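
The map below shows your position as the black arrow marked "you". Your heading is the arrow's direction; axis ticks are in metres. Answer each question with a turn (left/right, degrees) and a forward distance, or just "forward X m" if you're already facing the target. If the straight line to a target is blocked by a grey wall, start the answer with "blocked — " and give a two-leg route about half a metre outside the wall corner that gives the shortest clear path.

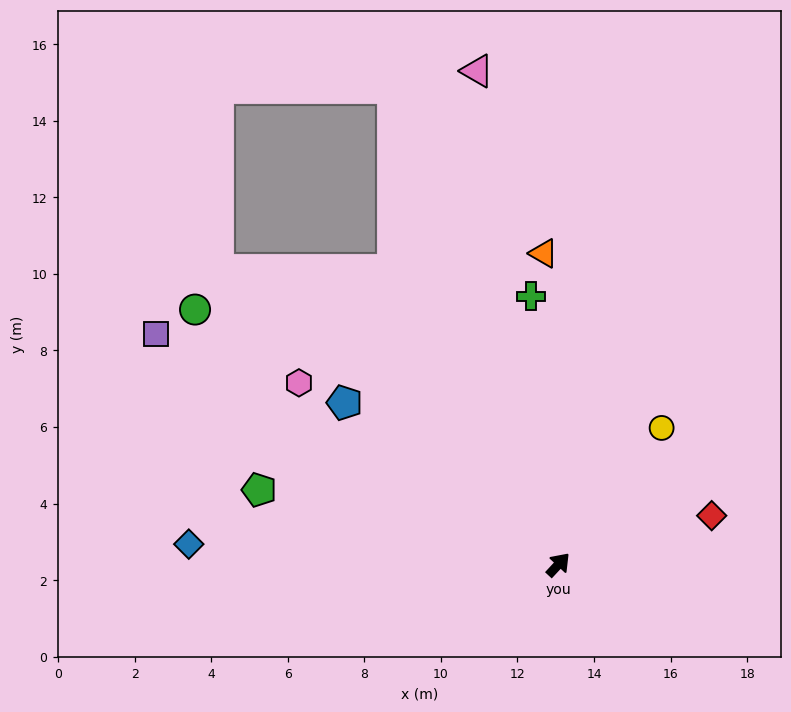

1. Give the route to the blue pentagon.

turn left 96°, forward 7.0 m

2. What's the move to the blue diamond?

turn left 130°, forward 9.7 m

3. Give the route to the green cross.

turn left 49°, forward 7.0 m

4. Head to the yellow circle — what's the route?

turn left 6°, forward 4.5 m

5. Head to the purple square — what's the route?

turn left 103°, forward 12.1 m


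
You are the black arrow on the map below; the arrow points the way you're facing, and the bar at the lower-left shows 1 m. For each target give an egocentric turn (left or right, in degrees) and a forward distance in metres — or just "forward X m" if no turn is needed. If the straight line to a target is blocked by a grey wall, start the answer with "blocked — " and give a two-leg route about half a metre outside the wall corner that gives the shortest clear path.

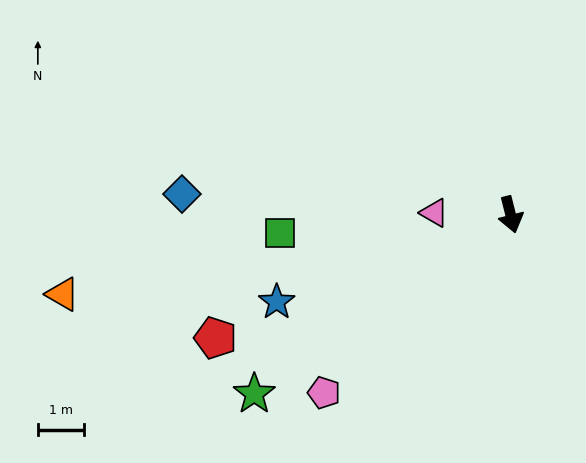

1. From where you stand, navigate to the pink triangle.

turn right 105°, forward 1.6 m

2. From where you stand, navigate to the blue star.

turn right 84°, forward 5.4 m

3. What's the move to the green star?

turn right 69°, forward 6.7 m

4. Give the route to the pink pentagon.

turn right 60°, forward 5.6 m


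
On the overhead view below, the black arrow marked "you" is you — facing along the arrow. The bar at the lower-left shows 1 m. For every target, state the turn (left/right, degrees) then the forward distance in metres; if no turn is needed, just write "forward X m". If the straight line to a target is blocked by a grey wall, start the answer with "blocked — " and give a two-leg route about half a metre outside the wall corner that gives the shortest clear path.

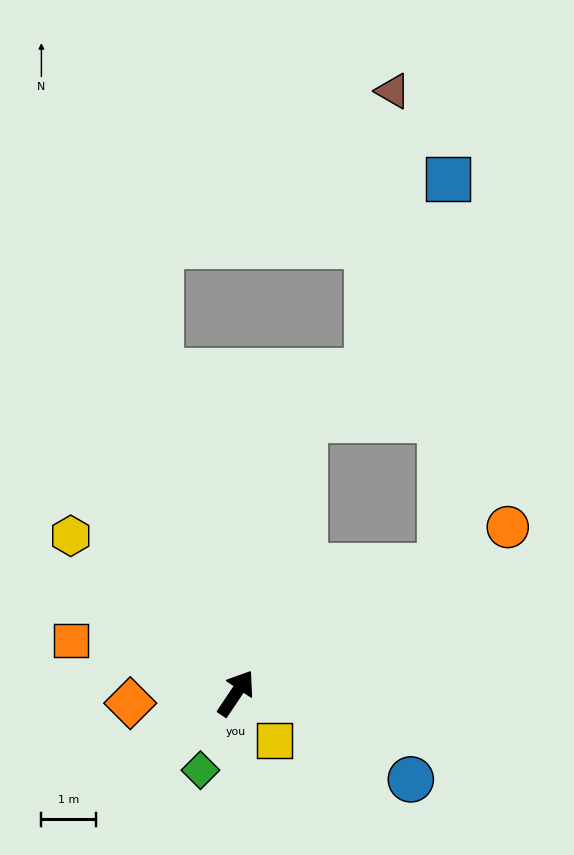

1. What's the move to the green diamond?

turn right 171°, forward 1.6 m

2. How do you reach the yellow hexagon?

turn left 80°, forward 4.2 m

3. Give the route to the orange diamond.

turn left 129°, forward 2.0 m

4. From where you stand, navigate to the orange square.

turn left 106°, forward 3.2 m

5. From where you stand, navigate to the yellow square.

turn right 107°, forward 1.1 m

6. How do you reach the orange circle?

turn right 25°, forward 5.9 m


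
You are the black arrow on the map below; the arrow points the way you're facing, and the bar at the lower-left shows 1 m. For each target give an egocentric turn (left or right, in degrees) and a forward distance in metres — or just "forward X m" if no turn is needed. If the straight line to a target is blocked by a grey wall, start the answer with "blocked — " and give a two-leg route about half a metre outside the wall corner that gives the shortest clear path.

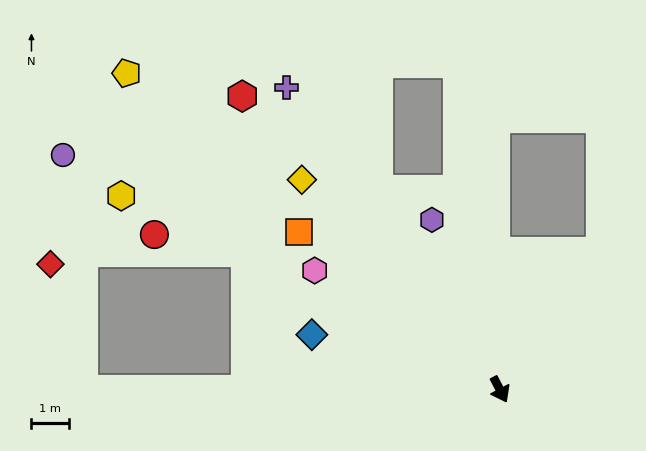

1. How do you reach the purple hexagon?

turn left 174°, forward 4.9 m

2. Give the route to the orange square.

turn right 156°, forward 6.9 m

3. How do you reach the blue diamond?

turn right 134°, forward 5.3 m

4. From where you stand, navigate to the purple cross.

turn right 172°, forward 10.0 m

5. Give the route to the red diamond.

blocked — turn right 117°, forward 11.3 m, then turn right 77°, forward 3.5 m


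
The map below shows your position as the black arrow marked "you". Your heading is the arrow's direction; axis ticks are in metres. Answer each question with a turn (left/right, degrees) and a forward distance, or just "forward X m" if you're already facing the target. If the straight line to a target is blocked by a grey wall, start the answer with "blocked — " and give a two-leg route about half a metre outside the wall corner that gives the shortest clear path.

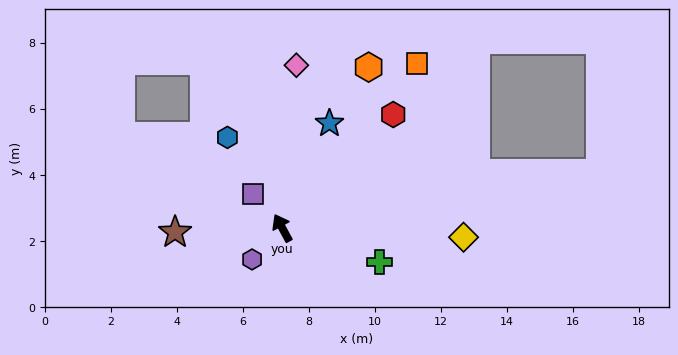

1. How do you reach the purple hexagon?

turn left 108°, forward 1.3 m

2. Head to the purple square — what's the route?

turn left 12°, forward 1.4 m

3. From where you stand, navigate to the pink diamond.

turn right 33°, forward 4.9 m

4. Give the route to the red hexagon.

turn right 73°, forward 4.8 m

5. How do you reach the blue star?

turn right 53°, forward 3.5 m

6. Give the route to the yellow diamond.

turn right 121°, forward 5.5 m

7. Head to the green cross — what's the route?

turn right 138°, forward 3.1 m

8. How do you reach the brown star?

turn left 64°, forward 3.2 m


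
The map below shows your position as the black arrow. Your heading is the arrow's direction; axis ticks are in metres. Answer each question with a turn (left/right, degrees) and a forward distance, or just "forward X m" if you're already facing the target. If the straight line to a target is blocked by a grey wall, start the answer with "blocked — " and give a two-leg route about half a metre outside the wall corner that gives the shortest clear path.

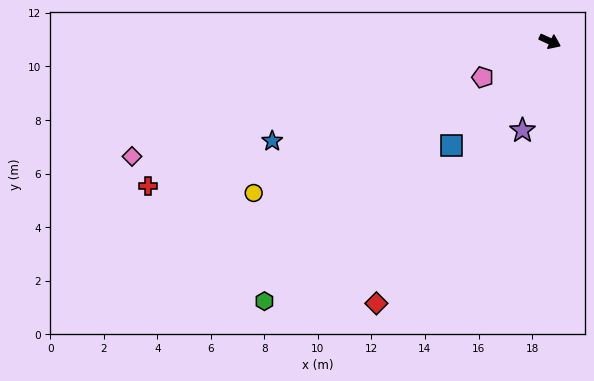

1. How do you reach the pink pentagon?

turn right 127°, forward 2.9 m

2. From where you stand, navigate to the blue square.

turn right 109°, forward 5.4 m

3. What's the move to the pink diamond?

turn right 140°, forward 16.2 m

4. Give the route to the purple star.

turn right 82°, forward 3.5 m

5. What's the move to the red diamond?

turn right 99°, forward 11.7 m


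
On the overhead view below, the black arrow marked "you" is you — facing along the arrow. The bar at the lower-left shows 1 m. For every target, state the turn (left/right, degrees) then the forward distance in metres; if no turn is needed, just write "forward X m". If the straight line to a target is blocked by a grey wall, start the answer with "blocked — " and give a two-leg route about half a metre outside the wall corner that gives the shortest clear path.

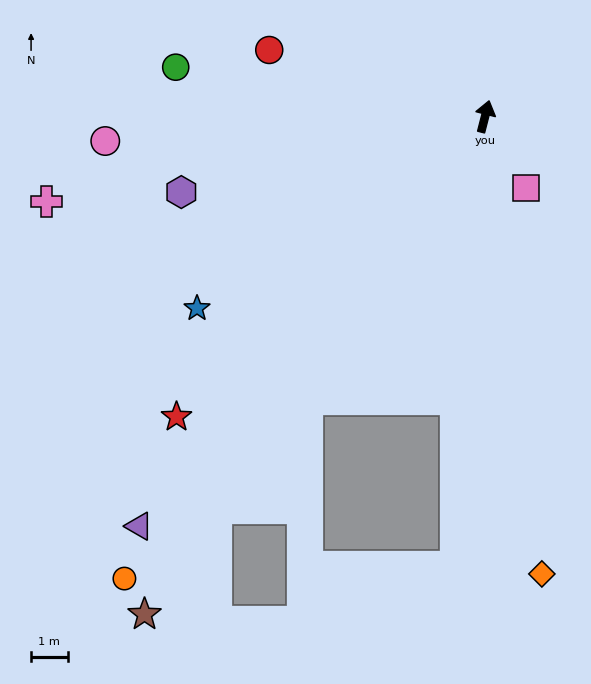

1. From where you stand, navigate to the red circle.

turn left 87°, forward 6.2 m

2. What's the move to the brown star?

turn left 160°, forward 16.5 m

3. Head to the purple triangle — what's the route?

turn left 154°, forward 14.6 m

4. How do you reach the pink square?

turn right 136°, forward 2.3 m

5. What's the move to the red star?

turn left 149°, forward 11.8 m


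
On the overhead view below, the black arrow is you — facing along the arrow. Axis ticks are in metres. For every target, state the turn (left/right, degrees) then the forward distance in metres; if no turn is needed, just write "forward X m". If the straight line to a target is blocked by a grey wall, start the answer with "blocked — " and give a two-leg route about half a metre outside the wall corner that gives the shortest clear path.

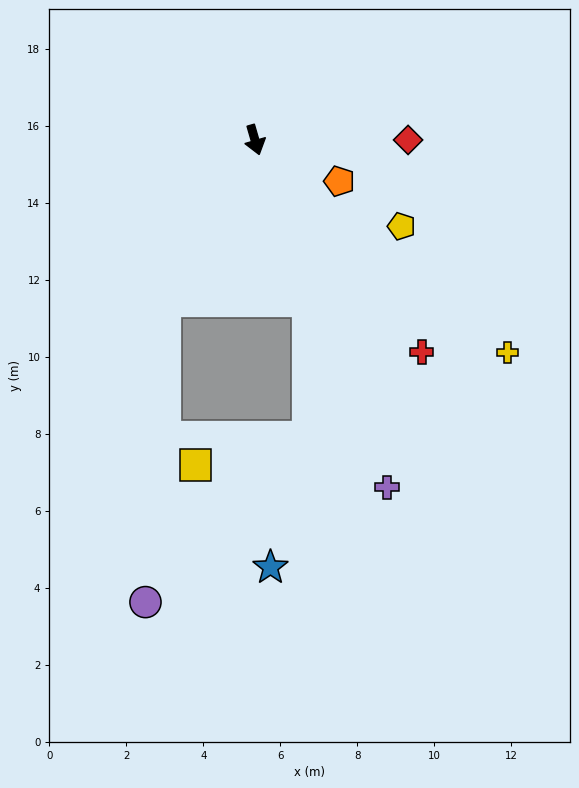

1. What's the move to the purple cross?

turn left 5°, forward 9.7 m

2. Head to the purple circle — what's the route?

blocked — turn right 45°, forward 4.8 m, then turn left 25°, forward 7.8 m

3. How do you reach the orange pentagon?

turn left 48°, forward 2.4 m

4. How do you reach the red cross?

turn left 22°, forward 7.0 m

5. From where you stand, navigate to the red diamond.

turn left 74°, forward 4.0 m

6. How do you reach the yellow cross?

turn left 34°, forward 8.6 m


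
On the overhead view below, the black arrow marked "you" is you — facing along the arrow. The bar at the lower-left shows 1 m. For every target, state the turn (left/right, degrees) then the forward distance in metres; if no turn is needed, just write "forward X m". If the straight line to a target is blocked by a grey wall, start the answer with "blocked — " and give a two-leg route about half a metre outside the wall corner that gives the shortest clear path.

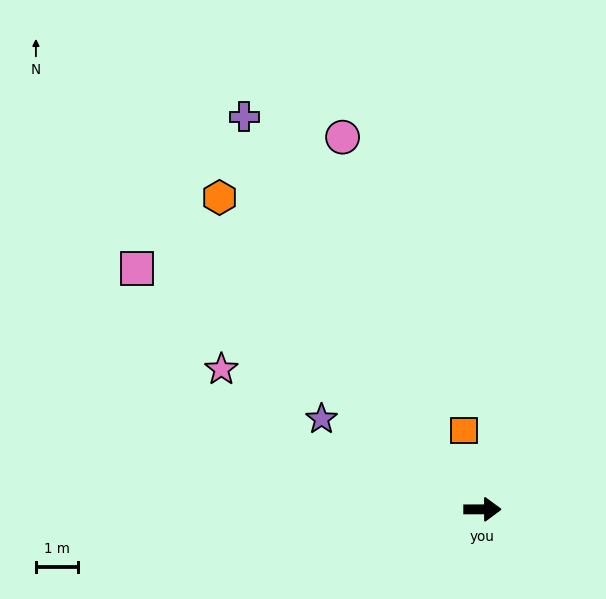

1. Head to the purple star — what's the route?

turn left 150°, forward 4.4 m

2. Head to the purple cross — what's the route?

turn left 121°, forward 11.0 m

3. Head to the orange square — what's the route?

turn left 103°, forward 1.9 m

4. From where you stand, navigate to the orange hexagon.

turn left 130°, forward 9.8 m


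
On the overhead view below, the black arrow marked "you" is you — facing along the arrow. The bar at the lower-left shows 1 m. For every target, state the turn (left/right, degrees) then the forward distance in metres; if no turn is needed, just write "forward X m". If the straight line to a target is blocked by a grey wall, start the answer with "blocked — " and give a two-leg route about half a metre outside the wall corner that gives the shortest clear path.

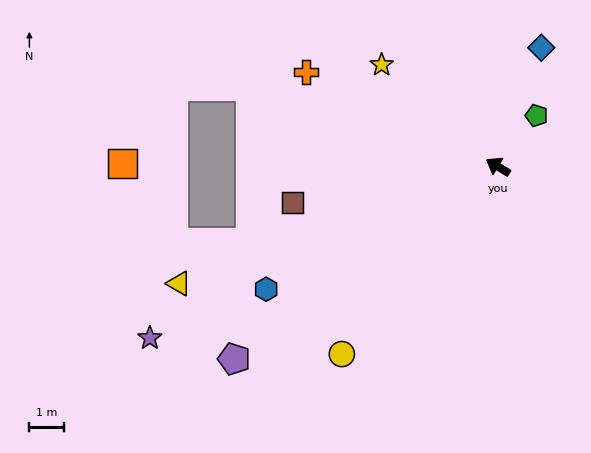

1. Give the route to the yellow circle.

turn left 82°, forward 7.1 m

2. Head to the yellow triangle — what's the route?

turn left 51°, forward 9.9 m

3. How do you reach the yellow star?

turn right 10°, forward 4.5 m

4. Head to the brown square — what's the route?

turn left 41°, forward 6.1 m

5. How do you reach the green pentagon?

turn right 96°, forward 1.9 m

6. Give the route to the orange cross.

turn left 5°, forward 6.3 m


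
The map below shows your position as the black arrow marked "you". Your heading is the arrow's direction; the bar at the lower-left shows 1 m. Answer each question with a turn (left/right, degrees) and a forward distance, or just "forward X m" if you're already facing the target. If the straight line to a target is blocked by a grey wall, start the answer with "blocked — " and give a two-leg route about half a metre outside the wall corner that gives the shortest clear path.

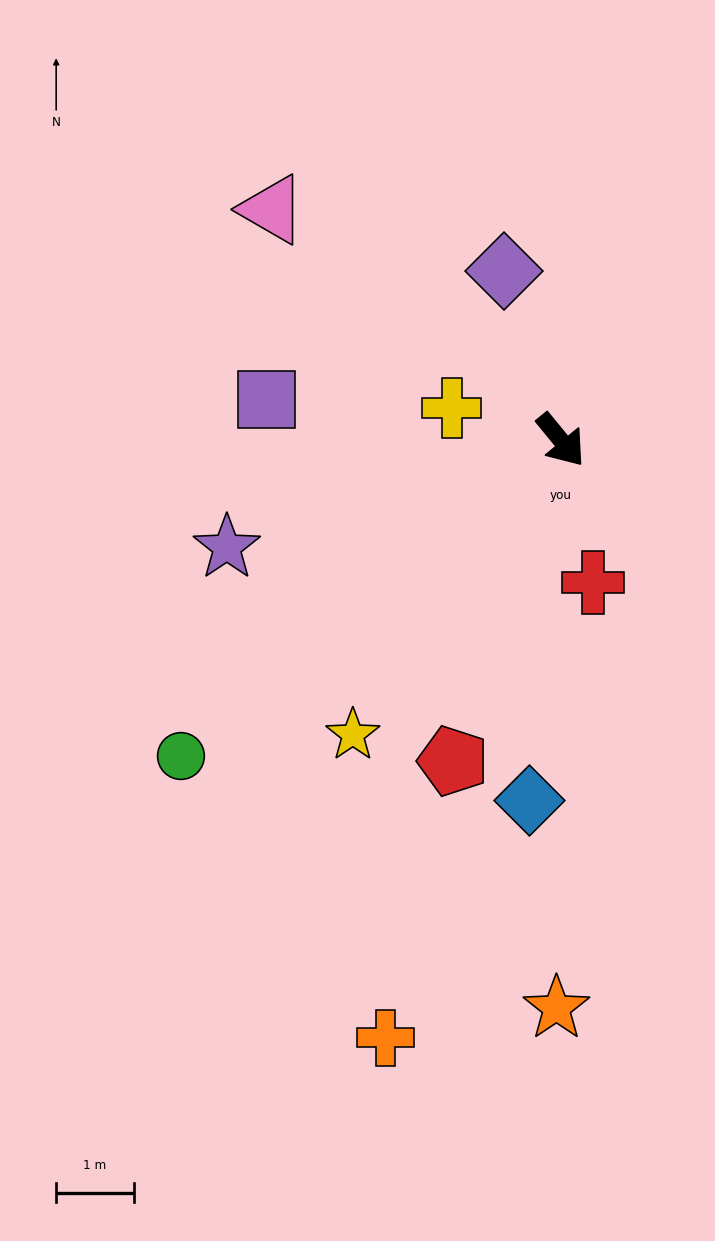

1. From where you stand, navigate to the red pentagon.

turn right 58°, forward 4.4 m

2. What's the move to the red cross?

turn right 27°, forward 1.9 m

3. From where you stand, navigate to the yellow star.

turn right 75°, forward 4.6 m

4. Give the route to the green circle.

turn right 90°, forward 6.4 m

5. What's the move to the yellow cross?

turn right 146°, forward 1.5 m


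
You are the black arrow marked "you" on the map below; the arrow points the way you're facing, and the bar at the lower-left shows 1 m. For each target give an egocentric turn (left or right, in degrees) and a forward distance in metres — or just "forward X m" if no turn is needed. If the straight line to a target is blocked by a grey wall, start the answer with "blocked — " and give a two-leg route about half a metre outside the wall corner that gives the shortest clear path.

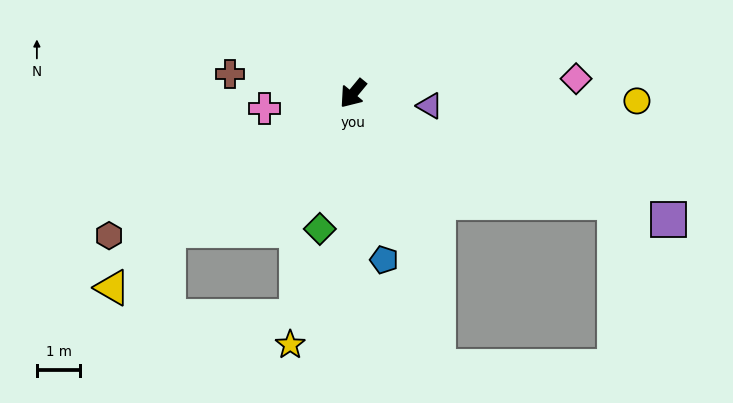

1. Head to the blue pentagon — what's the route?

turn left 50°, forward 3.9 m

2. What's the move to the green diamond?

turn left 26°, forward 3.2 m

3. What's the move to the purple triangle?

turn left 121°, forward 1.8 m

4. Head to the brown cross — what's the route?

turn right 59°, forward 2.9 m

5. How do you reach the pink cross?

turn right 41°, forward 2.1 m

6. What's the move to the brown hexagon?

turn right 20°, forward 6.5 m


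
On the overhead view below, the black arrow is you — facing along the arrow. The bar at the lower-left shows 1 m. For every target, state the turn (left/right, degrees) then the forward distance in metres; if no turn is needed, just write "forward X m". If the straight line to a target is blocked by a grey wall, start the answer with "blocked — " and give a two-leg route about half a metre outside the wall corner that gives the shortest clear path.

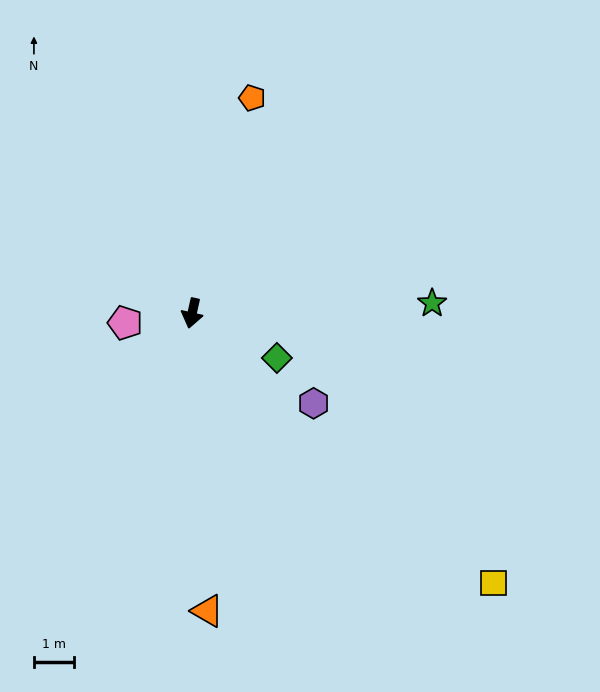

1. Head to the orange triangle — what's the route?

turn left 15°, forward 7.5 m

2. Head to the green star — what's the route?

turn left 105°, forward 6.0 m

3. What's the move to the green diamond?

turn left 75°, forward 2.4 m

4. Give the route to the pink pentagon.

turn right 69°, forward 1.7 m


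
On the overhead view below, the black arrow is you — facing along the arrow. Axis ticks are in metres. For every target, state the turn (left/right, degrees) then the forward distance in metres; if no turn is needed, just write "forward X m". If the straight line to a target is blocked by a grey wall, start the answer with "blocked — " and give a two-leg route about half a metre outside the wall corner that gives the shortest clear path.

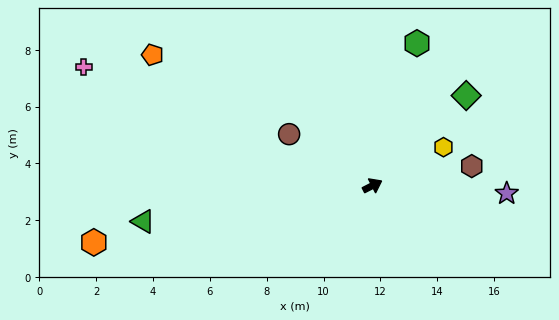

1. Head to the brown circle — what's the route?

turn left 121°, forward 3.4 m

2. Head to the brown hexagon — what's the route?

turn right 16°, forward 3.6 m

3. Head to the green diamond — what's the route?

turn left 17°, forward 4.6 m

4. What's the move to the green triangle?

turn left 162°, forward 8.2 m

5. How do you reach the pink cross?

turn left 131°, forward 11.0 m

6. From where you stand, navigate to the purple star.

turn right 30°, forward 4.7 m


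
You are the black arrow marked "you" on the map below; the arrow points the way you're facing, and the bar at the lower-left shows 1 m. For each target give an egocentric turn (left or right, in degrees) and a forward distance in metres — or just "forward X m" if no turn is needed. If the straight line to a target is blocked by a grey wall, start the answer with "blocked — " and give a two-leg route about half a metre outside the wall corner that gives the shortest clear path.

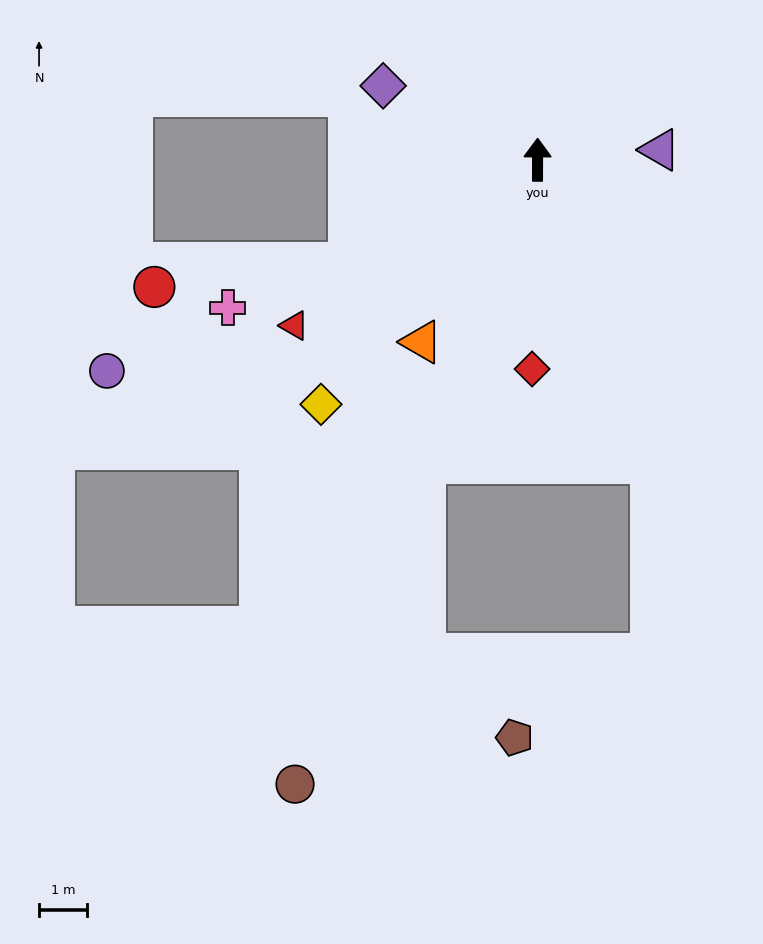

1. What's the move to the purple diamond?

turn left 65°, forward 3.6 m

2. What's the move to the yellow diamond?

turn left 139°, forward 6.8 m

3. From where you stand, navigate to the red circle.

blocked — turn left 119°, forward 4.5 m, then turn right 22°, forward 4.1 m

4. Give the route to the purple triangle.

turn right 85°, forward 2.6 m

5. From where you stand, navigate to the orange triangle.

turn left 148°, forward 4.5 m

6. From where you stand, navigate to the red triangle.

turn left 124°, forward 6.1 m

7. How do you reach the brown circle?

turn left 159°, forward 13.9 m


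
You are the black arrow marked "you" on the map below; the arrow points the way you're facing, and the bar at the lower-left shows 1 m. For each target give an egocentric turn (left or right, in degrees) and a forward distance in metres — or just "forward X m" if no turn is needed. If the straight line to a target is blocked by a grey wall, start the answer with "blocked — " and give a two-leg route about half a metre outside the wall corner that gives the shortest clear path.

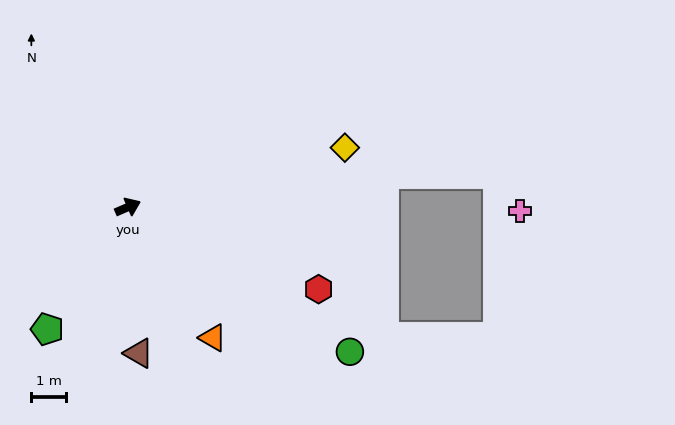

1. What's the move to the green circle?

turn right 56°, forward 7.7 m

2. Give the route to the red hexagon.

turn right 47°, forward 6.0 m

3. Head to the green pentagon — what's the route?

turn right 147°, forward 4.3 m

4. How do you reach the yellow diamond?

turn right 8°, forward 6.6 m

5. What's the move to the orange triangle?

turn right 80°, forward 4.5 m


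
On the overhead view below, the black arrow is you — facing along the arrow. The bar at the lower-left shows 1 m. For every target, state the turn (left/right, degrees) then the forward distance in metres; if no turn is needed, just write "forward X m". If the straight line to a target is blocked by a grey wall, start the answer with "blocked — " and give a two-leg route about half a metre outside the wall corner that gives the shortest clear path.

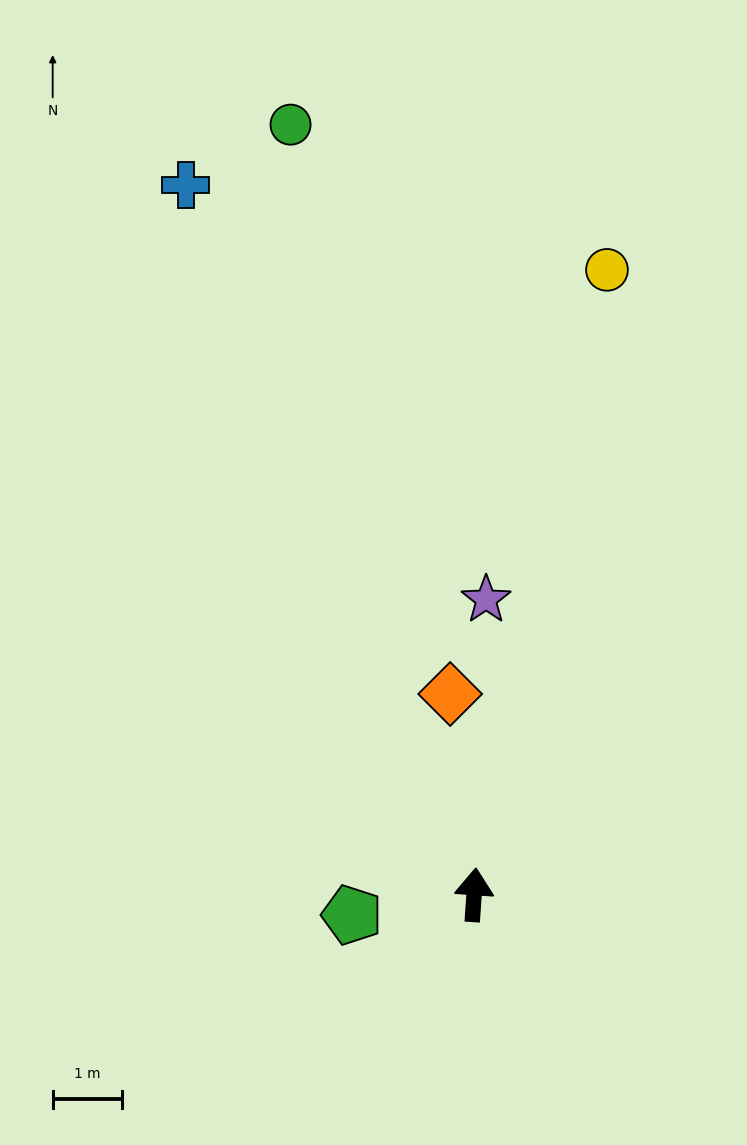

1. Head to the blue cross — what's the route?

turn left 26°, forward 11.0 m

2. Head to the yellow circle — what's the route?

turn right 8°, forward 9.2 m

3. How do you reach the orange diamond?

turn left 11°, forward 2.9 m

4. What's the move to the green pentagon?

turn left 103°, forward 1.8 m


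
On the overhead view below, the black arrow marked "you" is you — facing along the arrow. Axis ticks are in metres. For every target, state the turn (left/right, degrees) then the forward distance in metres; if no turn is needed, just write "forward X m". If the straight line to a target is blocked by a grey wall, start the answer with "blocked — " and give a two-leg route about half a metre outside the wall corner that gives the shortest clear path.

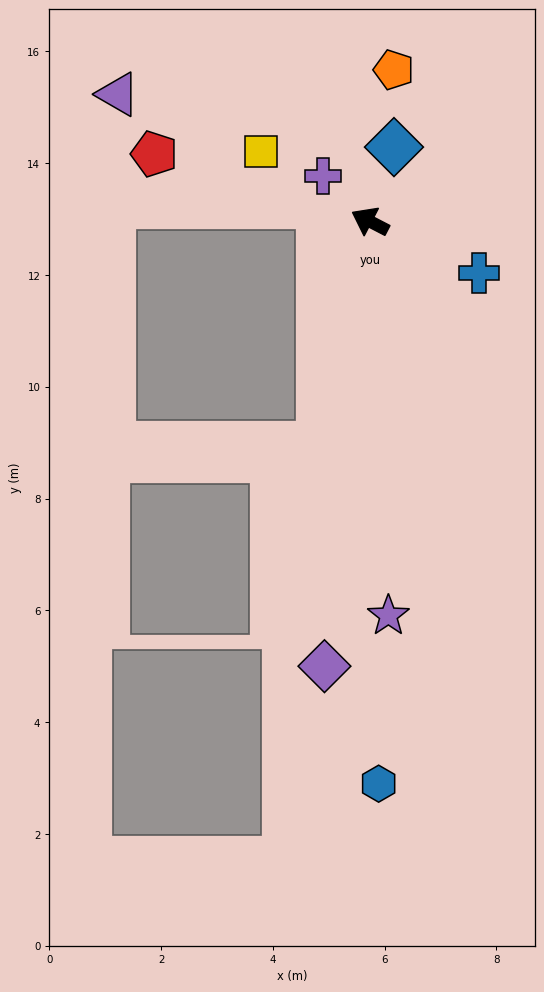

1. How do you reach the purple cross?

turn right 17°, forward 1.2 m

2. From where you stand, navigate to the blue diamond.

turn right 80°, forward 1.4 m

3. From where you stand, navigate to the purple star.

turn left 120°, forward 7.1 m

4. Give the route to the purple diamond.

turn left 112°, forward 8.0 m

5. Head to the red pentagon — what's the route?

turn left 10°, forward 4.0 m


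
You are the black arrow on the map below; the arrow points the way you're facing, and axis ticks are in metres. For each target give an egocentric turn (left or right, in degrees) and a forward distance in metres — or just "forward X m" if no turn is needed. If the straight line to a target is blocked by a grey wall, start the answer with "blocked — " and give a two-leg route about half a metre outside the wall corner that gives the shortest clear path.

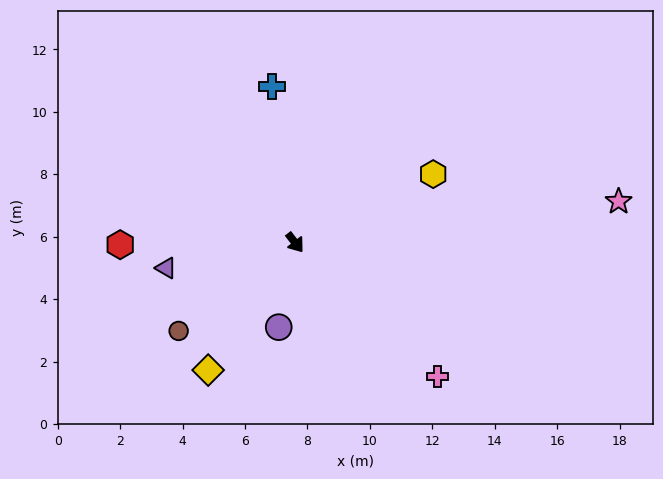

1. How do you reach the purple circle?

turn right 49°, forward 2.8 m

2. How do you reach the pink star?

turn left 60°, forward 10.5 m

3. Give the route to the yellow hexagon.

turn left 79°, forward 4.9 m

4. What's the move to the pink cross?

turn left 9°, forward 6.3 m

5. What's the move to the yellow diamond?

turn right 72°, forward 4.9 m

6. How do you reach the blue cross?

turn left 151°, forward 5.1 m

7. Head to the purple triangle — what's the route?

turn right 117°, forward 4.2 m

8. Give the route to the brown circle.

turn right 90°, forward 4.7 m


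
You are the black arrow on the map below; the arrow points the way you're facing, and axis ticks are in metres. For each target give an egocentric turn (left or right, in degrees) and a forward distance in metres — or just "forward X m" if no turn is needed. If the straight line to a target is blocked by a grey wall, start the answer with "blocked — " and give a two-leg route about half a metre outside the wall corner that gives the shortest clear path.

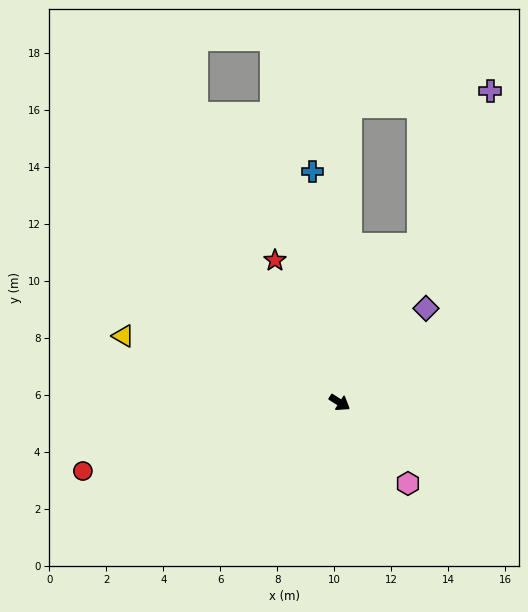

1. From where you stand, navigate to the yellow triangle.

turn right 165°, forward 7.9 m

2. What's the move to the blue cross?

turn left 129°, forward 8.2 m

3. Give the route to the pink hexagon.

turn right 17°, forward 3.7 m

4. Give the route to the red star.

turn left 147°, forward 5.5 m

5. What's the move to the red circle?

turn right 132°, forward 9.3 m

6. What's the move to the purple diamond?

turn left 80°, forward 4.5 m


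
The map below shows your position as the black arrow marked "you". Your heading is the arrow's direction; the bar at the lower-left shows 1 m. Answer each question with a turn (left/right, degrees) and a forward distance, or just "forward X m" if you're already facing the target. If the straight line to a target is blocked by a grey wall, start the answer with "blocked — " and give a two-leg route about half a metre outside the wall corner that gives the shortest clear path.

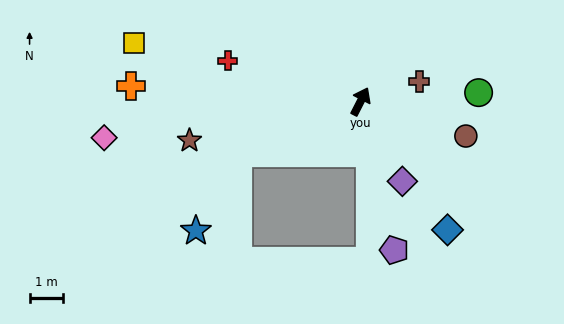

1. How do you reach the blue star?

blocked — turn left 140°, forward 3.9 m, then turn left 39°, forward 2.6 m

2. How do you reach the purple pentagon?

turn right 140°, forward 4.5 m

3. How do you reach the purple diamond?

turn right 125°, forward 2.7 m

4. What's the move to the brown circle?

turn right 81°, forward 3.3 m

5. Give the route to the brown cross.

turn right 44°, forward 1.8 m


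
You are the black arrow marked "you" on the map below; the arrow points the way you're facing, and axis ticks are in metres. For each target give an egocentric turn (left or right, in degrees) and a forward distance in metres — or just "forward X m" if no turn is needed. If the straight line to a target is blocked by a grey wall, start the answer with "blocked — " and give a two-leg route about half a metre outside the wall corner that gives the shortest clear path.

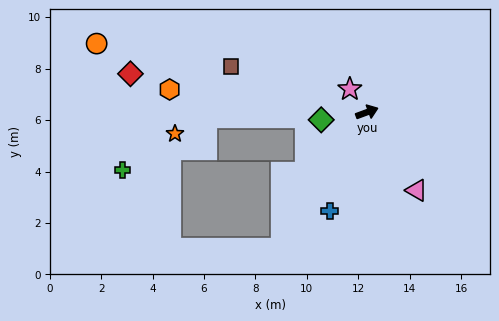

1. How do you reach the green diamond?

turn left 169°, forward 1.8 m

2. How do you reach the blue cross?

turn right 131°, forward 4.1 m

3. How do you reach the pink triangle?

turn right 78°, forward 3.6 m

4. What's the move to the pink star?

turn left 106°, forward 1.1 m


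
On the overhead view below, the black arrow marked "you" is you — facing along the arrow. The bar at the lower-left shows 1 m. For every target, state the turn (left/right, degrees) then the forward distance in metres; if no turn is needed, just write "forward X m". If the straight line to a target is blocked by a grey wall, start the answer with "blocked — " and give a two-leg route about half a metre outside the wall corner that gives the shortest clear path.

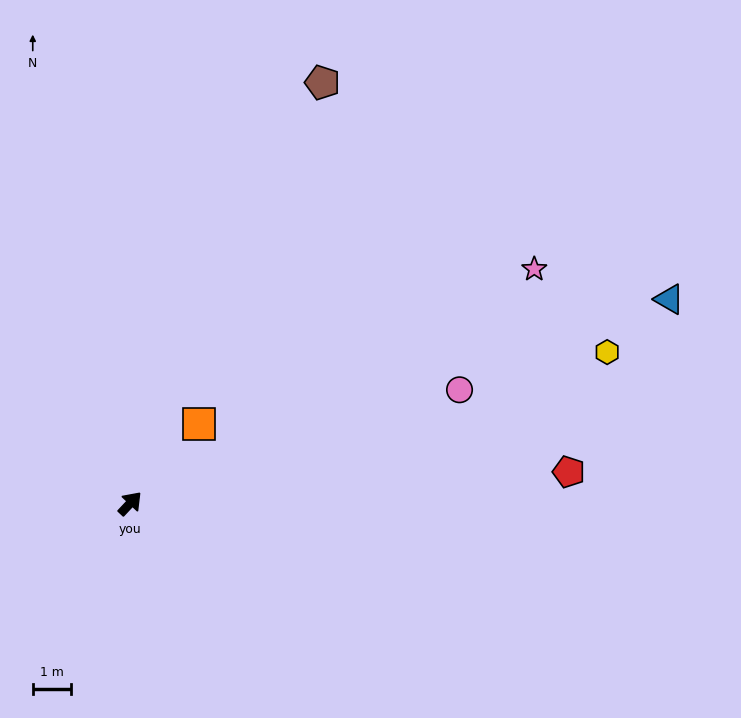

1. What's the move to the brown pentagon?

turn left 19°, forward 12.1 m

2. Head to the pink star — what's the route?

turn right 17°, forward 12.3 m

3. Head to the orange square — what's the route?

turn left 2°, forward 2.8 m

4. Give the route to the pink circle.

turn right 28°, forward 9.1 m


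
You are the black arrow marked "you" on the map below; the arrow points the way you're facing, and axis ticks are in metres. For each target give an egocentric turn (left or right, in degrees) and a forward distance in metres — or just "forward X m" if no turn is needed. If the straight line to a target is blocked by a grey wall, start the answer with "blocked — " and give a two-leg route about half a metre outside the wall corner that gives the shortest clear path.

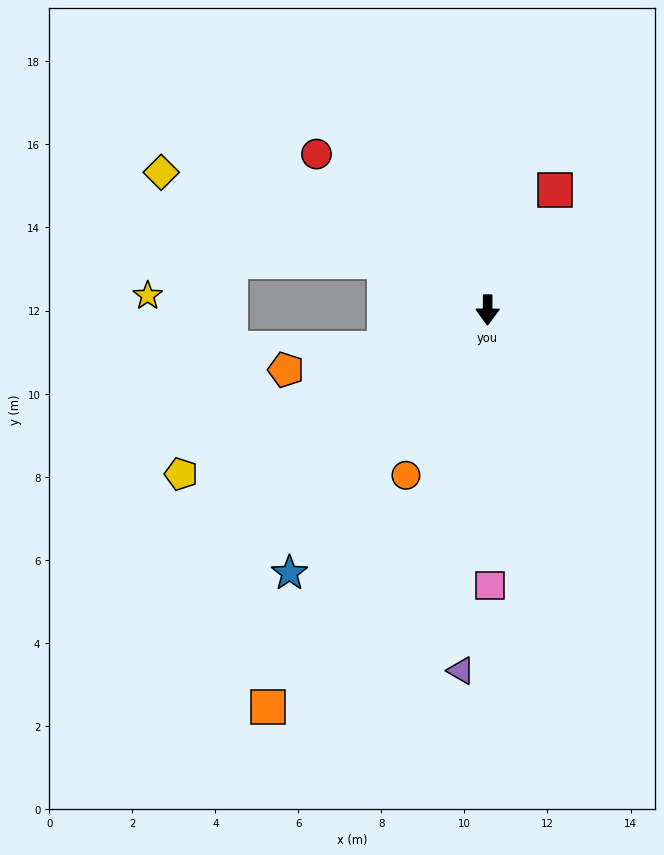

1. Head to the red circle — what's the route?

turn right 132°, forward 5.6 m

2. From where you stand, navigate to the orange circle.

turn right 26°, forward 4.4 m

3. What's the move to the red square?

turn left 151°, forward 3.3 m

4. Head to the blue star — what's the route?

turn right 37°, forward 7.9 m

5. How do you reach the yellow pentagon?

turn right 61°, forward 8.4 m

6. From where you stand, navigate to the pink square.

forward 6.6 m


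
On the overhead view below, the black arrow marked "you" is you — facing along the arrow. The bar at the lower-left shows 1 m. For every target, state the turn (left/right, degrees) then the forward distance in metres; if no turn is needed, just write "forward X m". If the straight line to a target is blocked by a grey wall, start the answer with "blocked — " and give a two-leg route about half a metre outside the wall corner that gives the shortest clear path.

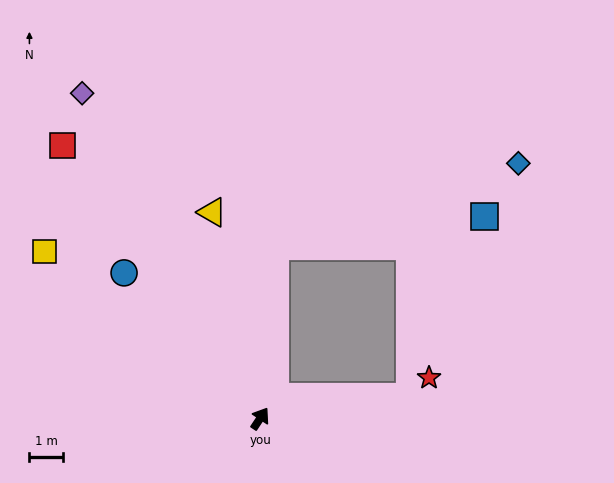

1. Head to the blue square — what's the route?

blocked — turn left 28°, forward 5.2 m, then turn right 76°, forward 6.4 m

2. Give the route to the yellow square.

turn left 86°, forward 8.2 m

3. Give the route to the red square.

turn left 69°, forward 10.2 m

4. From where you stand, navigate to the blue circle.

turn left 77°, forward 6.0 m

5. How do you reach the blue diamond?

blocked — turn left 28°, forward 5.2 m, then turn right 66°, forward 7.7 m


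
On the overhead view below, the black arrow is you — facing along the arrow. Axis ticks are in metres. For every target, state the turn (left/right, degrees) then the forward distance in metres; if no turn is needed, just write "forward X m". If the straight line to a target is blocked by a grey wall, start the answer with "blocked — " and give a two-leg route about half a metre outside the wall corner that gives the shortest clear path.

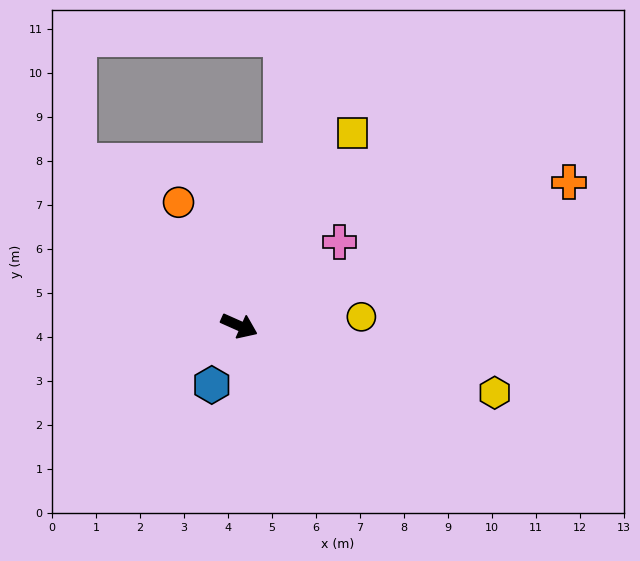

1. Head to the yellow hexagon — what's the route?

turn left 9°, forward 6.0 m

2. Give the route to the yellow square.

turn left 83°, forward 5.1 m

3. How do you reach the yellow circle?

turn left 28°, forward 2.8 m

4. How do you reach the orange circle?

turn left 140°, forward 3.1 m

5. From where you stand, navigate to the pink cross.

turn left 64°, forward 3.0 m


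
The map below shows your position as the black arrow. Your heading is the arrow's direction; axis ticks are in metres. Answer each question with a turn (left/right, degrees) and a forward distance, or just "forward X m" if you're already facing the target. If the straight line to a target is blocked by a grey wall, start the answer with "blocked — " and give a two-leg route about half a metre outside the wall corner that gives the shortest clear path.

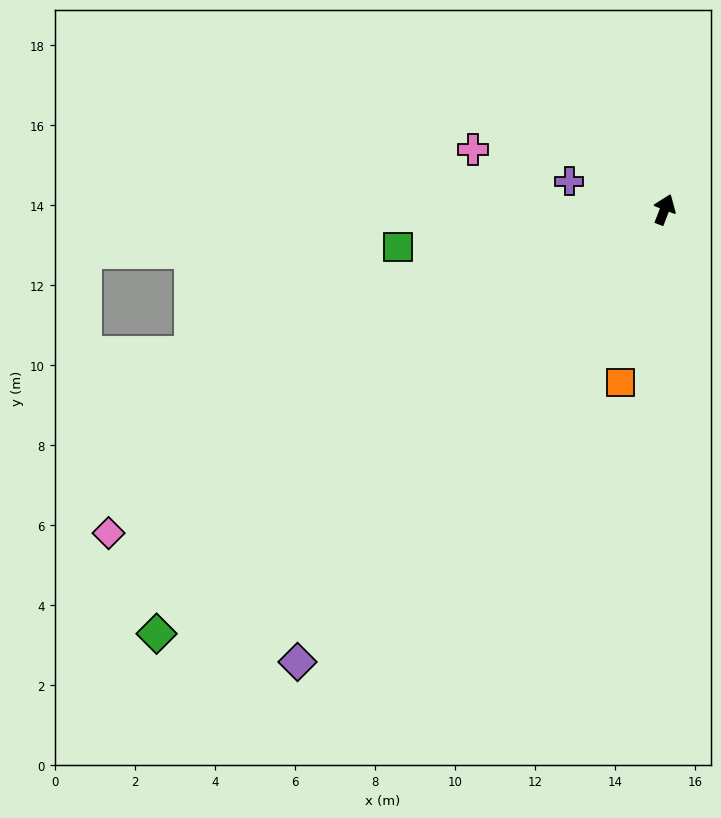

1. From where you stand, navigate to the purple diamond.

turn left 162°, forward 14.6 m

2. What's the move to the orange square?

turn right 173°, forward 4.5 m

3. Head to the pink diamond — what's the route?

turn left 141°, forward 16.1 m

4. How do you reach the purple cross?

turn left 95°, forward 2.5 m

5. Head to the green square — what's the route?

turn left 119°, forward 6.7 m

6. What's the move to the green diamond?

turn left 151°, forward 16.5 m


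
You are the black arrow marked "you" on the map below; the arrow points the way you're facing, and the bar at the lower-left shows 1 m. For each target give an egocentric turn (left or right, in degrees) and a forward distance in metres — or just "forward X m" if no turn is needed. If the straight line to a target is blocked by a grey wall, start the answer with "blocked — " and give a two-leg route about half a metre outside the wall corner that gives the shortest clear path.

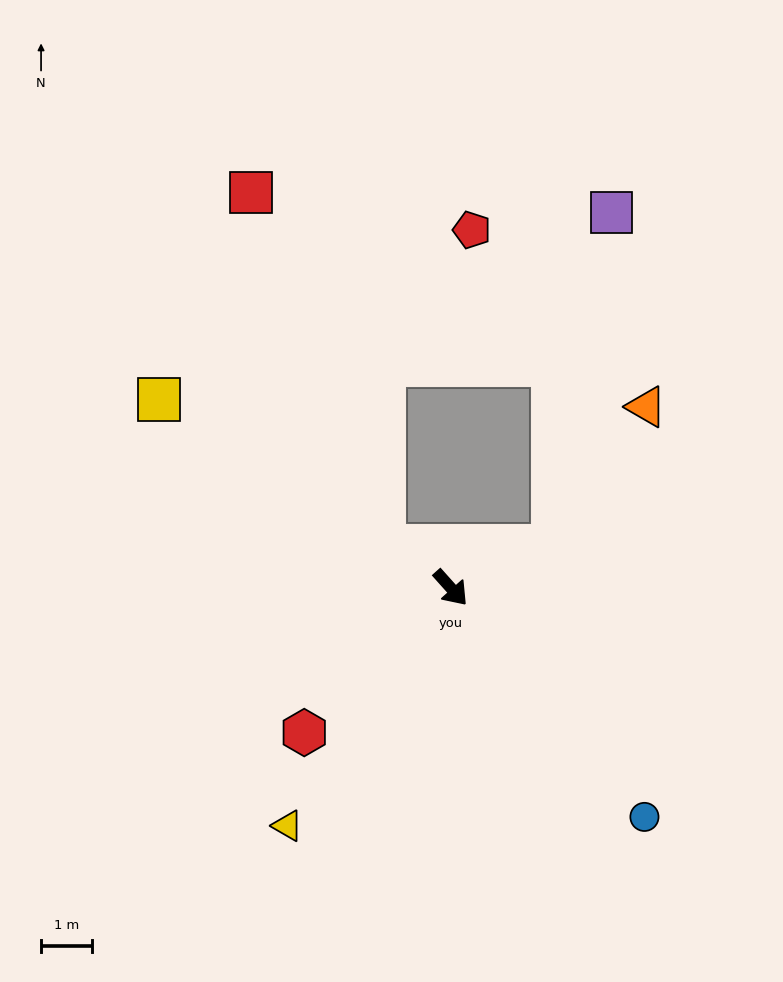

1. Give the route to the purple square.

blocked — turn left 70°, forward 2.2 m, then turn left 58°, forward 6.6 m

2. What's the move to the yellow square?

turn right 165°, forward 6.8 m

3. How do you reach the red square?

blocked — turn right 164°, forward 1.5 m, then turn right 37°, forward 7.4 m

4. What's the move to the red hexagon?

turn right 87°, forward 4.0 m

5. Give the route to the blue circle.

forward 5.9 m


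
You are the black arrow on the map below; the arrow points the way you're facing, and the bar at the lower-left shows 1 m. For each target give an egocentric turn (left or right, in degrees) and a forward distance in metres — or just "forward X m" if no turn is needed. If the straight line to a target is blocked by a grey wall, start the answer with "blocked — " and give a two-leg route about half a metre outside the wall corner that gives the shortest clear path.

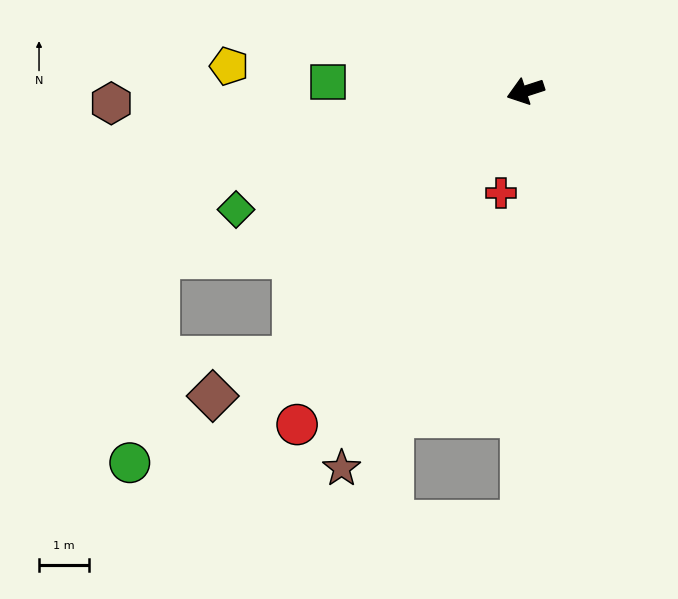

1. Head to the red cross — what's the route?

turn left 58°, forward 2.1 m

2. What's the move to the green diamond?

turn left 4°, forward 6.3 m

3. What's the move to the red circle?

turn left 38°, forward 8.1 m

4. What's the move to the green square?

turn right 21°, forward 4.0 m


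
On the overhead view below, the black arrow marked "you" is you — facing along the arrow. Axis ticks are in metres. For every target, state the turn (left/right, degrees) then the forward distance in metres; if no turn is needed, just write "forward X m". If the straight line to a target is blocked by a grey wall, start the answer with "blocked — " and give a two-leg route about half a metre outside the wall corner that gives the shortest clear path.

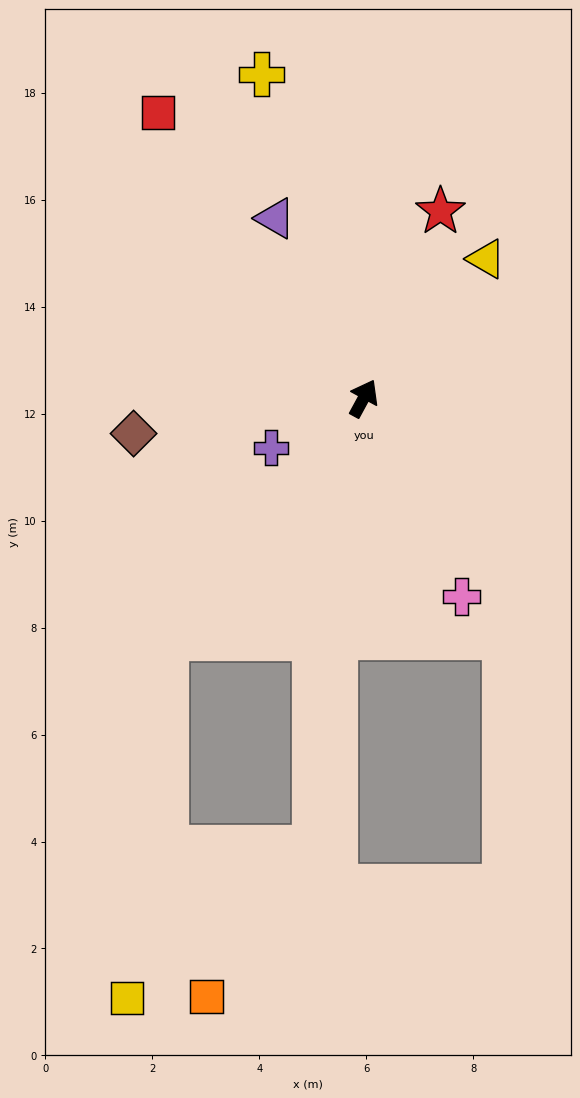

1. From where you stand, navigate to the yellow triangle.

turn right 13°, forward 3.5 m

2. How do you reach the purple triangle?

turn left 55°, forward 3.8 m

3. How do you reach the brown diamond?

turn left 127°, forward 4.4 m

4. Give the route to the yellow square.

blocked — turn left 169°, forward 5.8 m, then turn left 33°, forward 6.8 m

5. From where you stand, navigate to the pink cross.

turn right 125°, forward 4.1 m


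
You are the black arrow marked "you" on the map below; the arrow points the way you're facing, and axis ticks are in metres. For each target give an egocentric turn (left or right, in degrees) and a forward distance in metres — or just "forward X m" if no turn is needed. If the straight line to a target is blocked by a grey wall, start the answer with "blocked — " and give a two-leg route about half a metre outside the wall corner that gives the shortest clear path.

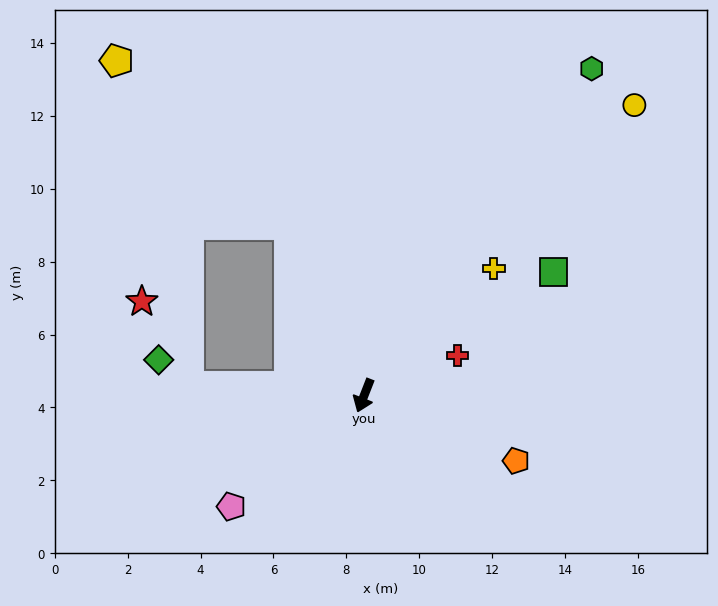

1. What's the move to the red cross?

turn left 135°, forward 2.8 m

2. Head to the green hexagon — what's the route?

turn left 167°, forward 10.9 m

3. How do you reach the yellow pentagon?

blocked — turn right 135°, forward 5.1 m, then turn left 23°, forward 6.5 m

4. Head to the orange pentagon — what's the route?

turn left 88°, forward 4.5 m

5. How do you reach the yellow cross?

turn left 156°, forward 5.0 m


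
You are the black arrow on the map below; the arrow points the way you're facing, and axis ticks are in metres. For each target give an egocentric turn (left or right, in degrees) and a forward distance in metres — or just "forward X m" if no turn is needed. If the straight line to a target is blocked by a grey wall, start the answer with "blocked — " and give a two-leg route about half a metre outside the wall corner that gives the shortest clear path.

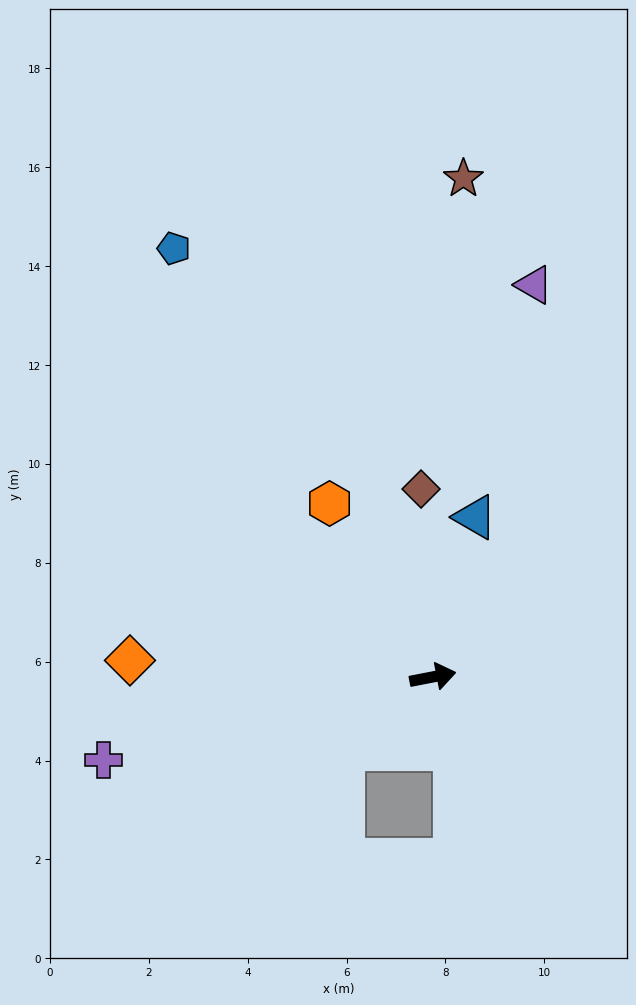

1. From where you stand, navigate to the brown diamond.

turn left 83°, forward 3.8 m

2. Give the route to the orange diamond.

turn left 166°, forward 6.1 m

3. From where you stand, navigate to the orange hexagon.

turn left 110°, forward 4.1 m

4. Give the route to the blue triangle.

turn left 64°, forward 3.3 m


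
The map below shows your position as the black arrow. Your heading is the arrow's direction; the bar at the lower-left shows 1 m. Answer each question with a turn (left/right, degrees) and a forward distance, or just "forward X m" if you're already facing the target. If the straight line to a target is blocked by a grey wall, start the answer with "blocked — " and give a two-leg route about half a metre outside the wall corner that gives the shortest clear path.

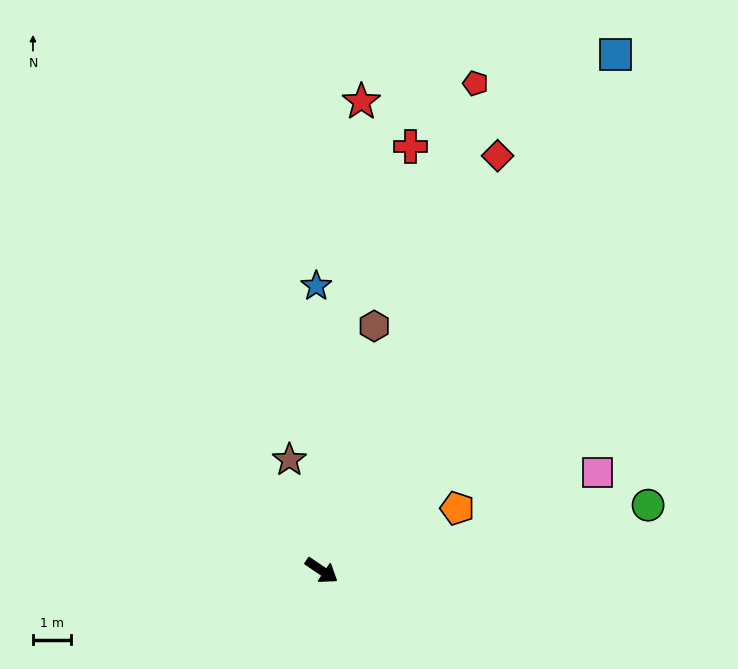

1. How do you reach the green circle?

turn left 45°, forward 8.7 m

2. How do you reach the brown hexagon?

turn left 112°, forward 6.5 m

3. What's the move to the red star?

turn left 119°, forward 12.3 m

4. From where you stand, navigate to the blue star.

turn left 125°, forward 7.4 m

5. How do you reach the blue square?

turn left 94°, forward 15.5 m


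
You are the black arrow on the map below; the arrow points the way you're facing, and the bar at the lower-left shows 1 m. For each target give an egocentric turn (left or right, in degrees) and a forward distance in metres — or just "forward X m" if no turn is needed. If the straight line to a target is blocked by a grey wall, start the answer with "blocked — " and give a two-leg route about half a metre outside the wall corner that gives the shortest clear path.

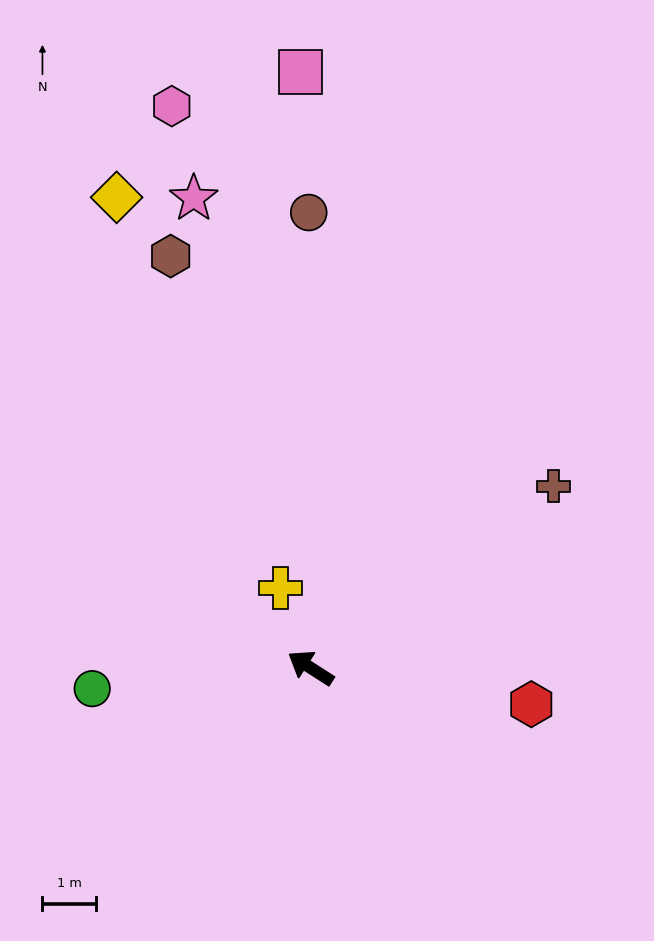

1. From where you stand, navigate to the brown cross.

turn right 111°, forward 5.7 m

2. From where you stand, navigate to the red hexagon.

turn right 157°, forward 4.2 m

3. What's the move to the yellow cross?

turn right 37°, forward 1.6 m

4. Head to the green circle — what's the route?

turn left 38°, forward 4.1 m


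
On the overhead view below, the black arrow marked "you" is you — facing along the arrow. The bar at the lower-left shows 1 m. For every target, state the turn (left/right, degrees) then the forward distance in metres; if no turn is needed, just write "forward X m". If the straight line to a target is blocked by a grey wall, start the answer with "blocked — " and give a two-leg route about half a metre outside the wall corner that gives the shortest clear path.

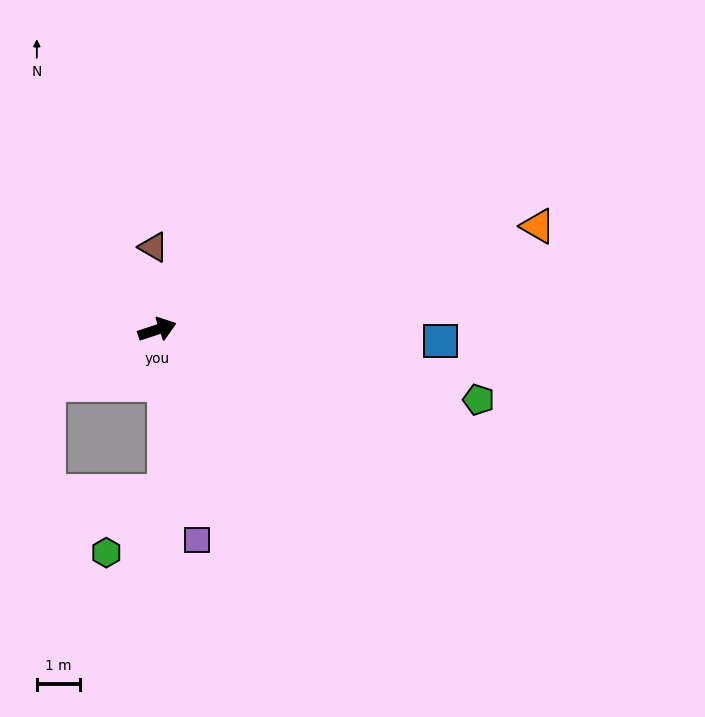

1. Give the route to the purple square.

turn right 97°, forward 5.0 m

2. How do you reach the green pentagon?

turn right 31°, forward 7.6 m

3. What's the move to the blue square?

turn right 21°, forward 6.6 m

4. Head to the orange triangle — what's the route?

turn right 3°, forward 9.2 m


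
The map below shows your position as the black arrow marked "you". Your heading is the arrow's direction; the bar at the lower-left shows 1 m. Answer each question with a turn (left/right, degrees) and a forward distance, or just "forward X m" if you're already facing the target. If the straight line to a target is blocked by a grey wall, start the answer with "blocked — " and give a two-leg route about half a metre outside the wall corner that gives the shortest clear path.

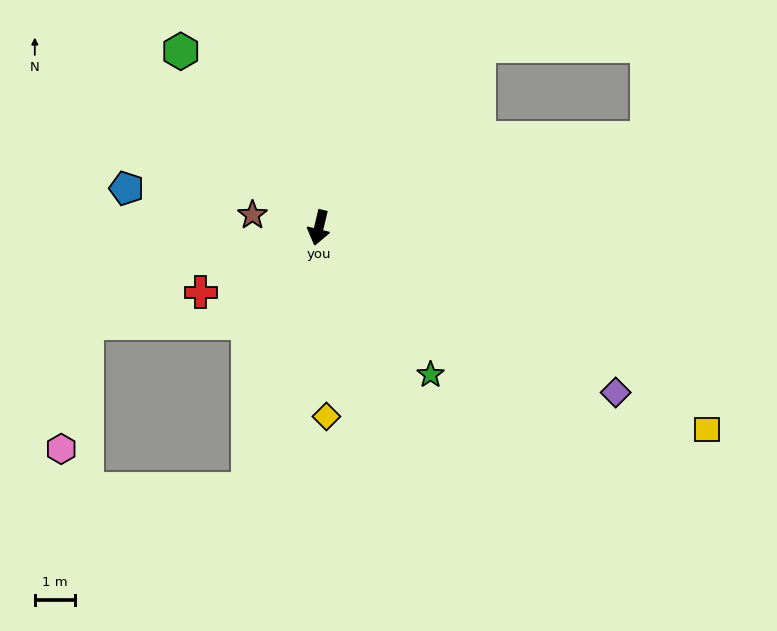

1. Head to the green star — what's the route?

turn left 51°, forward 4.6 m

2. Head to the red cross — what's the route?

turn right 48°, forward 3.3 m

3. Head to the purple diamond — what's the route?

turn left 74°, forward 8.4 m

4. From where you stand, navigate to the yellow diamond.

turn left 16°, forward 4.7 m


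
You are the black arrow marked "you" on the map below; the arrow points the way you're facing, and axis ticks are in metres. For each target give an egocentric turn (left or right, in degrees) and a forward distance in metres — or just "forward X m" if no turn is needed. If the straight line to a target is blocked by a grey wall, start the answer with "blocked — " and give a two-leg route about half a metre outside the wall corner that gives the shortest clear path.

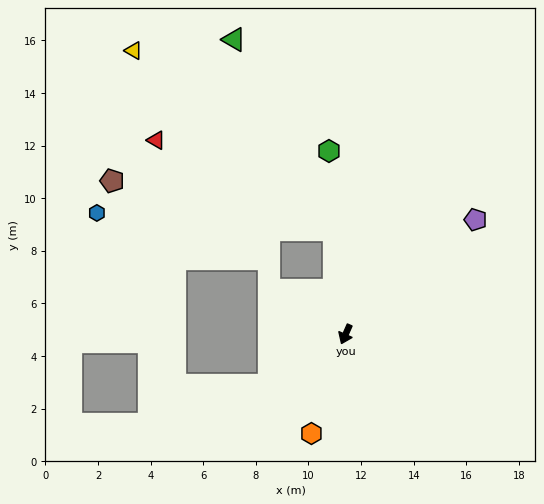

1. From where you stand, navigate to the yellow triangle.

blocked — turn right 150°, forward 4.0 m, then turn left 42°, forward 10.2 m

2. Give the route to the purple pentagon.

turn left 155°, forward 6.6 m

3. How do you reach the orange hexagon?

turn left 5°, forward 4.0 m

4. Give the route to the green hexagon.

turn right 151°, forward 7.0 m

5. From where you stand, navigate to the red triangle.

blocked — turn right 150°, forward 4.0 m, then turn left 57°, forward 7.6 m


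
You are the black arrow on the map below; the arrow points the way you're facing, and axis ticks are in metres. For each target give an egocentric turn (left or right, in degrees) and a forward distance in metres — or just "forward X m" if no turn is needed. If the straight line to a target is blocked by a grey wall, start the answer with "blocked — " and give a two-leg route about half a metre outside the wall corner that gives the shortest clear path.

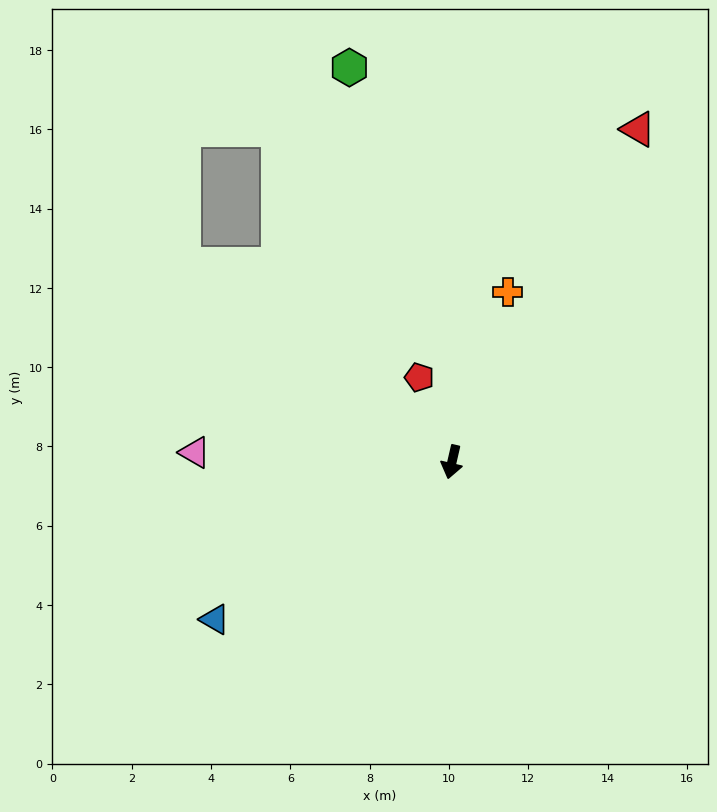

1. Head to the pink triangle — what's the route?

turn right 79°, forward 6.5 m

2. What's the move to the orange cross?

turn left 175°, forward 4.5 m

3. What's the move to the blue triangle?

turn right 43°, forward 7.2 m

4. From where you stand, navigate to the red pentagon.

turn right 146°, forward 2.3 m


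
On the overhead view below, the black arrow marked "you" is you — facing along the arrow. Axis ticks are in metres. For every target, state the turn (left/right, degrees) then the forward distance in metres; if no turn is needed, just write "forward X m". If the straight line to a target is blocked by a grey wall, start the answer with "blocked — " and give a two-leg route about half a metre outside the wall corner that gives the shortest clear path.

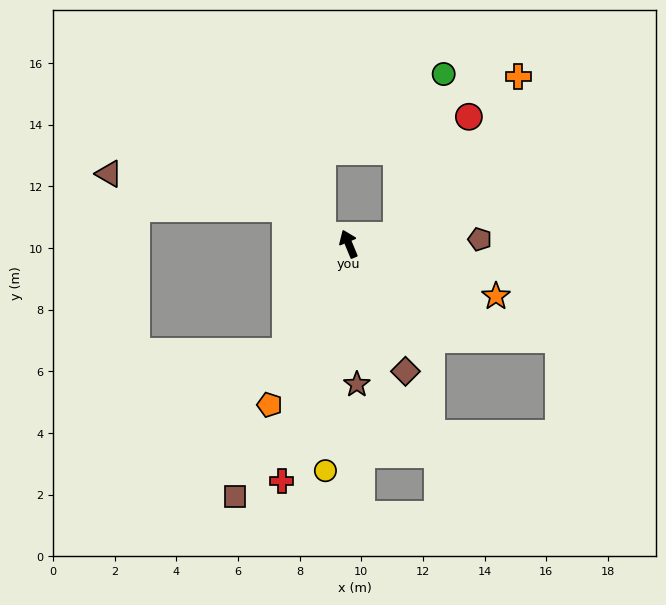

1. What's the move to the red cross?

turn left 142°, forward 8.0 m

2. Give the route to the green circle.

blocked — turn right 102°, forward 1.6 m, then turn left 63°, forward 5.4 m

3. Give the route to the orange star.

turn right 132°, forward 5.1 m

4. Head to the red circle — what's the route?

blocked — turn right 102°, forward 1.6 m, then turn left 48°, forward 4.5 m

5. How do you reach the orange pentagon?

turn left 131°, forward 5.8 m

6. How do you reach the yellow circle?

turn left 152°, forward 7.4 m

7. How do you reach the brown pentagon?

turn right 111°, forward 4.3 m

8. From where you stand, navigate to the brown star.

turn left 161°, forward 4.6 m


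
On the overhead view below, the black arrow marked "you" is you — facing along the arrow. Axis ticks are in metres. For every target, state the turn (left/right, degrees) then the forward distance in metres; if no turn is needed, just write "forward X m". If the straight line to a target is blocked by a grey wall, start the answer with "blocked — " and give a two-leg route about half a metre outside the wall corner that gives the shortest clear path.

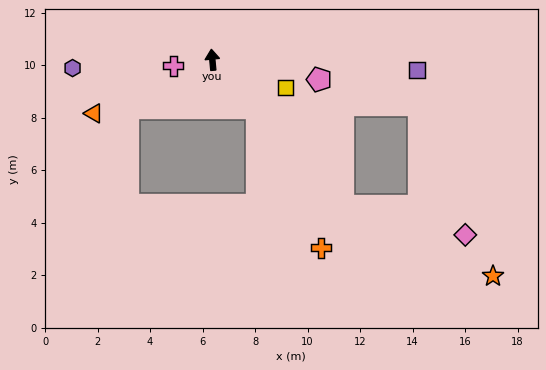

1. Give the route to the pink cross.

turn left 93°, forward 1.5 m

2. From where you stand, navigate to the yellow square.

turn right 116°, forward 3.0 m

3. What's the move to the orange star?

blocked — turn right 143°, forward 7.4 m, then turn left 22°, forward 6.3 m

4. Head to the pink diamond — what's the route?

blocked — turn right 143°, forward 7.4 m, then turn left 34°, forward 4.8 m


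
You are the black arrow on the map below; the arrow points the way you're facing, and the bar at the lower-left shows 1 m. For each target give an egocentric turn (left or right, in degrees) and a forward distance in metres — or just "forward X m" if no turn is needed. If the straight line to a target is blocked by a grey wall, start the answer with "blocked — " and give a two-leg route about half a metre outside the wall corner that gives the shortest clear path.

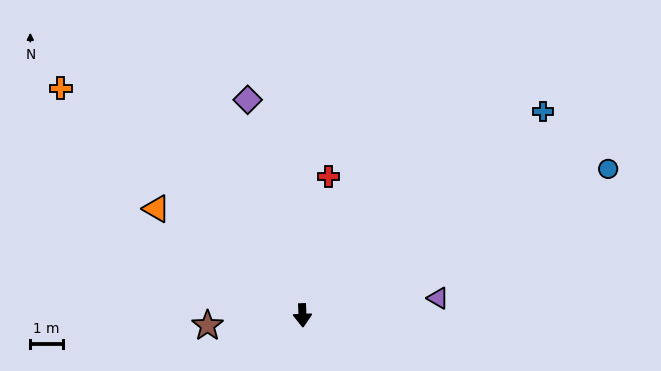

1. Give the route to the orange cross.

turn right 135°, forward 10.3 m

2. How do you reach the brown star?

turn right 86°, forward 3.0 m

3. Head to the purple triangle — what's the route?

turn left 95°, forward 4.2 m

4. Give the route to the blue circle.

turn left 113°, forward 10.5 m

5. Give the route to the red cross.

turn left 167°, forward 4.4 m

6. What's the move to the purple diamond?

turn right 168°, forward 6.9 m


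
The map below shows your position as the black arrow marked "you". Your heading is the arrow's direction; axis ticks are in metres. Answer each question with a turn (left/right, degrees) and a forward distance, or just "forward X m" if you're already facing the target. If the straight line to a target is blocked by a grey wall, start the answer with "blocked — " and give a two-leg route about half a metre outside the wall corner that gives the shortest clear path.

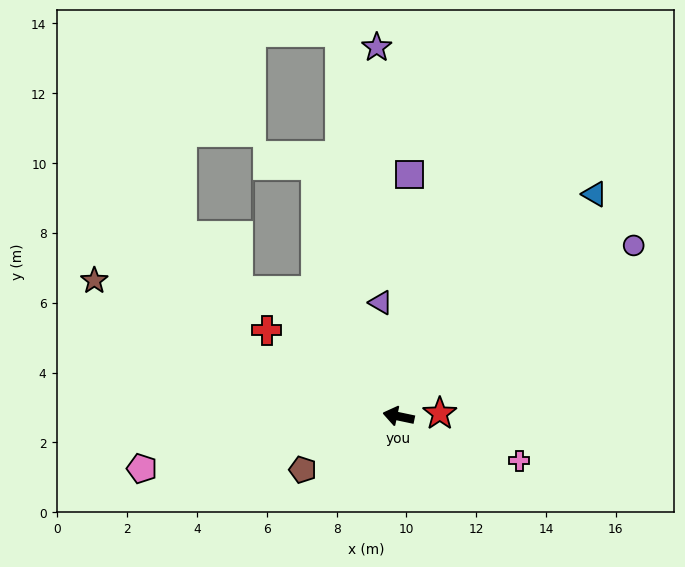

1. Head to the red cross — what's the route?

turn right 21°, forward 4.5 m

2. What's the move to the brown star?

turn right 12°, forward 9.5 m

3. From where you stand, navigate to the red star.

turn right 164°, forward 1.2 m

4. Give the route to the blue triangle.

turn right 120°, forward 8.5 m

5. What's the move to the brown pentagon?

turn left 41°, forward 3.1 m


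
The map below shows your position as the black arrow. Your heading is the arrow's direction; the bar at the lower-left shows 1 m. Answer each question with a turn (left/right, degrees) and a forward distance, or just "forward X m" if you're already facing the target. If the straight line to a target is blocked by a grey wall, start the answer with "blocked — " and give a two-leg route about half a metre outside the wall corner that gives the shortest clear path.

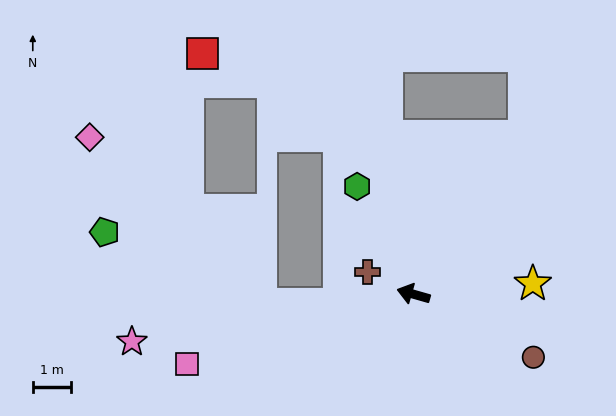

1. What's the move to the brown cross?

turn right 10°, forward 1.3 m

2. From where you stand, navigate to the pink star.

turn left 25°, forward 7.5 m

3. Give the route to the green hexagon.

turn right 46°, forward 3.2 m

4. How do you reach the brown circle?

turn left 168°, forward 3.6 m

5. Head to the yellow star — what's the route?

turn right 159°, forward 3.1 m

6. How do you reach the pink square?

turn left 33°, forward 6.2 m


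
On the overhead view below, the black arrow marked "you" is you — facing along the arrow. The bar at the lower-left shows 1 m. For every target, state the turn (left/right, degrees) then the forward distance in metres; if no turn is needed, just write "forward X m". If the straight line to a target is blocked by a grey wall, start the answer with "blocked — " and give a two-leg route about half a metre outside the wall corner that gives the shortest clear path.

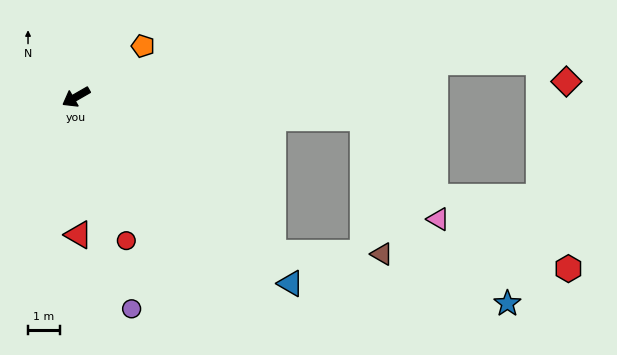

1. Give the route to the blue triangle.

turn left 109°, forward 8.9 m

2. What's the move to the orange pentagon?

turn right 173°, forward 2.6 m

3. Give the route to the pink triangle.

blocked — turn left 146°, forward 9.0 m, then turn right 50°, forward 3.9 m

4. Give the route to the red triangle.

turn left 61°, forward 4.3 m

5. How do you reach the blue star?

blocked — turn left 112°, forward 7.8 m, then turn left 26°, forward 7.5 m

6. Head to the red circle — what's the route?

turn left 79°, forward 4.8 m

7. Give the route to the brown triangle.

blocked — turn left 112°, forward 7.8 m, then turn left 38°, forward 3.4 m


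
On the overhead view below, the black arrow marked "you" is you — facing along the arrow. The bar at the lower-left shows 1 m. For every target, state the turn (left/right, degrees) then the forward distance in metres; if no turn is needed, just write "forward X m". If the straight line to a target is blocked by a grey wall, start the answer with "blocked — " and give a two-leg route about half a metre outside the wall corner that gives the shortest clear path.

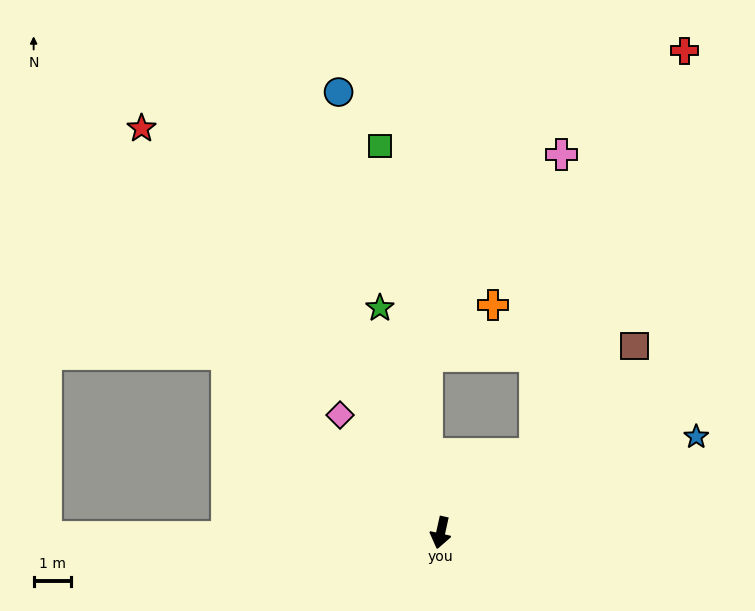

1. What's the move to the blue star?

turn left 123°, forward 7.3 m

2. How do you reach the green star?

turn right 152°, forward 6.2 m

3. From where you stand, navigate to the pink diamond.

turn right 127°, forward 4.1 m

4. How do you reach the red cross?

blocked — turn left 142°, forward 3.3 m, then turn left 30°, forward 11.5 m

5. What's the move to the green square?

turn right 158°, forward 10.5 m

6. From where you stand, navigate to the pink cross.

blocked — turn left 142°, forward 3.3 m, then turn left 46°, forward 8.0 m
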